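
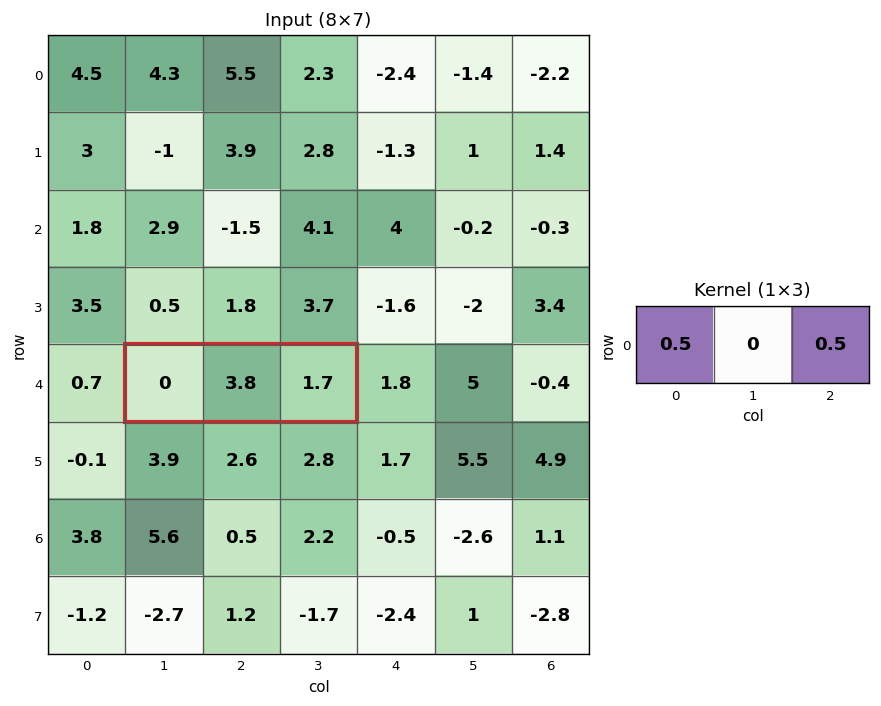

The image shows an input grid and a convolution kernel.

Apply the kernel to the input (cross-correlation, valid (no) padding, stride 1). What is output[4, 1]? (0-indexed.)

0.85

The receptive field on the input at this output position is [0 3.8 1.7]. Elementwise product with the kernel and sum: 0·0.5 + 1.7·0.5.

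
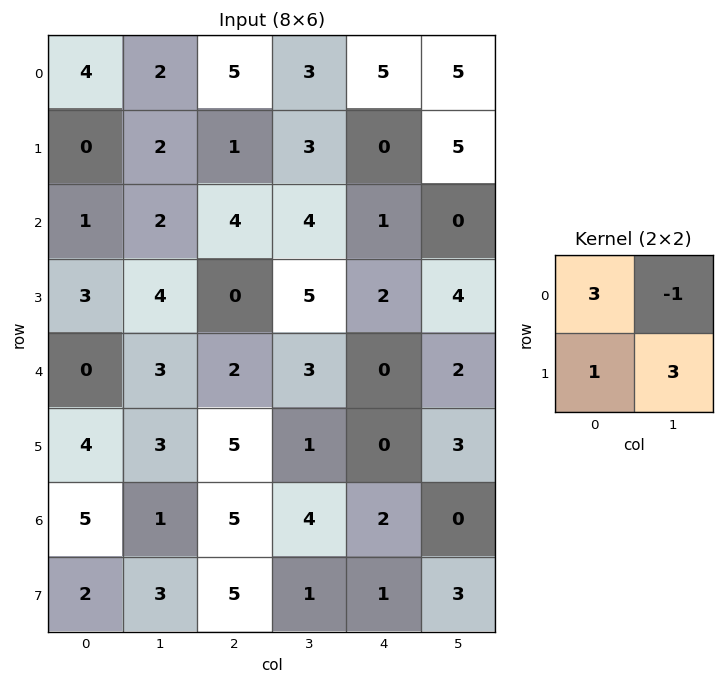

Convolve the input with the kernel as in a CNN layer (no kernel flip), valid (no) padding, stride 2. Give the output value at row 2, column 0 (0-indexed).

The receptive field on the input at this output position is [0 3 / 4 3]. Elementwise product with the kernel and sum: 0·3 + 3·-1 + 4·1 + 3·3.

10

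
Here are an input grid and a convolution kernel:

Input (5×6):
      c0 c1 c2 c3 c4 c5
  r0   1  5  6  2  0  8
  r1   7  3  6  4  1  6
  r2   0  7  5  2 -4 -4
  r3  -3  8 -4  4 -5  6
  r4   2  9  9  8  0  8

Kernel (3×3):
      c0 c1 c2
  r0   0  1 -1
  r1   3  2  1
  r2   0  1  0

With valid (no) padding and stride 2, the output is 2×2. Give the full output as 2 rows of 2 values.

Output[0,0]: The receptive field on the input at this output position is [1 5 6 / 7 3 6 / 0 7 5]. Elementwise product with the kernel and sum: 5·1 + 6·-1 + 7·3 + 3·2 + 6·1 + 7·1.

39 31
14 5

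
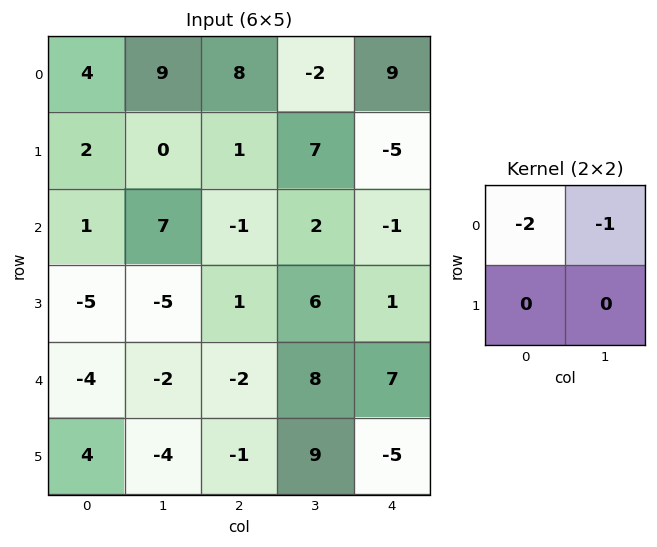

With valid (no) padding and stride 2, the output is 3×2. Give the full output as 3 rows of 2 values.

-17 -14
-9 0
10 -4

Output[0,0]: The receptive field on the input at this output position is [4 9 / 2 0]. Elementwise product with the kernel and sum: 4·-2 + 9·-1.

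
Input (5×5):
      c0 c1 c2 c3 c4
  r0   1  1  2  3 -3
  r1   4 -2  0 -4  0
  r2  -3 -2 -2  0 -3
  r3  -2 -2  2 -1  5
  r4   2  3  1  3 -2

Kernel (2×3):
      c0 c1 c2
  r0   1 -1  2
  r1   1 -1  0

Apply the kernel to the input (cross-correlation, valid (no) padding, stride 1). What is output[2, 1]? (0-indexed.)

-4

The receptive field on the input at this output position is [-2 -2 0 / -2 2 -1]. Elementwise product with the kernel and sum: -2·1 + -2·-1 + 0·2 + -2·1 + 2·-1.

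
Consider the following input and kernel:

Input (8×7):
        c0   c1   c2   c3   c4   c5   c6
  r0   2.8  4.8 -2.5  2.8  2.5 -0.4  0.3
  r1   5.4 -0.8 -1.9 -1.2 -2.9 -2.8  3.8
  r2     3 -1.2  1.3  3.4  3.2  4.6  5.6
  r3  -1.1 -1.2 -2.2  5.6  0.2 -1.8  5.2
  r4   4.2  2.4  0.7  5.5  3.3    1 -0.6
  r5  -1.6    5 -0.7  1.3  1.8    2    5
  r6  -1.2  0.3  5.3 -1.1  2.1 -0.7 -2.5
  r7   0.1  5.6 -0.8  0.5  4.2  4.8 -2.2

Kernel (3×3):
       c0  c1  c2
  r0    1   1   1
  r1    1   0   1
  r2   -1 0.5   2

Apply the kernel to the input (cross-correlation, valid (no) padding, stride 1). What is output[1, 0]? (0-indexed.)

3.1

The receptive field on the input at this output position is [5.4 -0.8 -1.9 / 3 -1.2 1.3 / -1.1 -1.2 -2.2]. Elementwise product with the kernel and sum: 5.4·1 + -0.8·1 + -1.9·1 + 3·1 + 1.3·1 + -1.1·-1 + -1.2·0.5 + -2.2·2.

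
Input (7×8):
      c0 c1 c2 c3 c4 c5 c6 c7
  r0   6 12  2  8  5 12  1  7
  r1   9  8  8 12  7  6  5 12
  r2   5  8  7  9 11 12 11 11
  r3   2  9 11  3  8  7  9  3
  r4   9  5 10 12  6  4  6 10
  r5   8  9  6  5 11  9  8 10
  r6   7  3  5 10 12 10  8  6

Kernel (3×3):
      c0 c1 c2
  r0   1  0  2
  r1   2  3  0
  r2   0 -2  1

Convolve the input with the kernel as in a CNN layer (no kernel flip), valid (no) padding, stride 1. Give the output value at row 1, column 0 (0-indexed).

52

The receptive field on the input at this output position is [9 8 8 / 5 8 7 / 2 9 11]. Elementwise product with the kernel and sum: 9·1 + 8·2 + 5·2 + 8·3 + 9·-2 + 11·1.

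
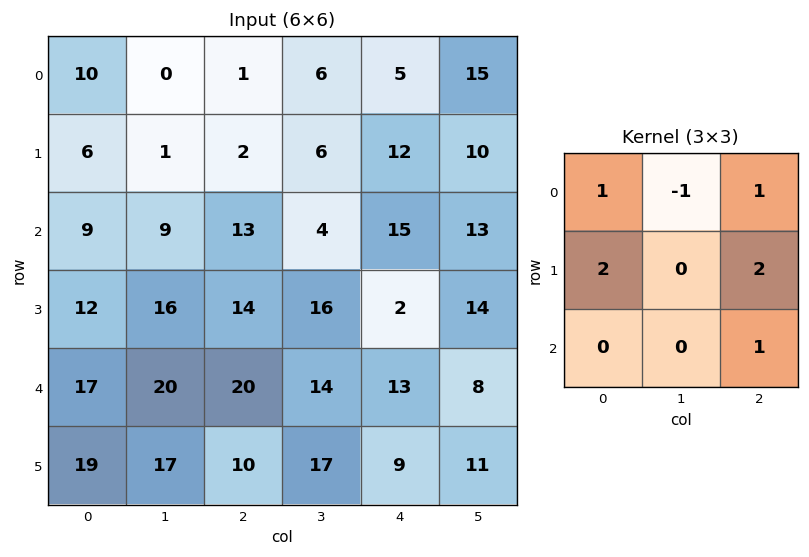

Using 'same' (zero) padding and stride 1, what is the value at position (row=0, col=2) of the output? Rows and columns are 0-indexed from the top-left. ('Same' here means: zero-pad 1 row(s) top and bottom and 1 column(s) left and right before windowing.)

The receptive field on the zero-padded input at this output position is [0 0 0 / 0 1 6 / 1 2 6]. Elementwise product with the kernel and sum: 0·1 + 0·-1 + 0·1 + 0·2 + 6·2 + 6·1.

18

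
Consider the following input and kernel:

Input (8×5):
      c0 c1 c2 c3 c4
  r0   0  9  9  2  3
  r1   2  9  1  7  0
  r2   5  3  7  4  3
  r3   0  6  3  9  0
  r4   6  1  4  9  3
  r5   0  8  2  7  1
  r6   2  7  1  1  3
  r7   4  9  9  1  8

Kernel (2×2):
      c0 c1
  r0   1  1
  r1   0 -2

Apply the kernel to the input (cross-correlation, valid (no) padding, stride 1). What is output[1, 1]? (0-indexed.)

The receptive field on the input at this output position is [9 1 / 3 7]. Elementwise product with the kernel and sum: 9·1 + 1·1 + 7·-2.

-4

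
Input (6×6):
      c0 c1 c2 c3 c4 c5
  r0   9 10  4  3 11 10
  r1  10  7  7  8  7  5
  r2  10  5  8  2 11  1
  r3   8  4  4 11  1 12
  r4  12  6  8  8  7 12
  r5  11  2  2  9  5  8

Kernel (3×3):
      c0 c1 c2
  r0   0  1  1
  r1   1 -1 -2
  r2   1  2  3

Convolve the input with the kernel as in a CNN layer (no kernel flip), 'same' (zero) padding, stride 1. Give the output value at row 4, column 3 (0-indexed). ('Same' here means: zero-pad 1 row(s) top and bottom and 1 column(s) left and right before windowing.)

33

The receptive field on the zero-padded input at this output position is [4 11 1 / 8 8 7 / 2 9 5]. Elementwise product with the kernel and sum: 11·1 + 1·1 + 8·1 + 8·-1 + 7·-2 + 2·1 + 9·2 + 5·3.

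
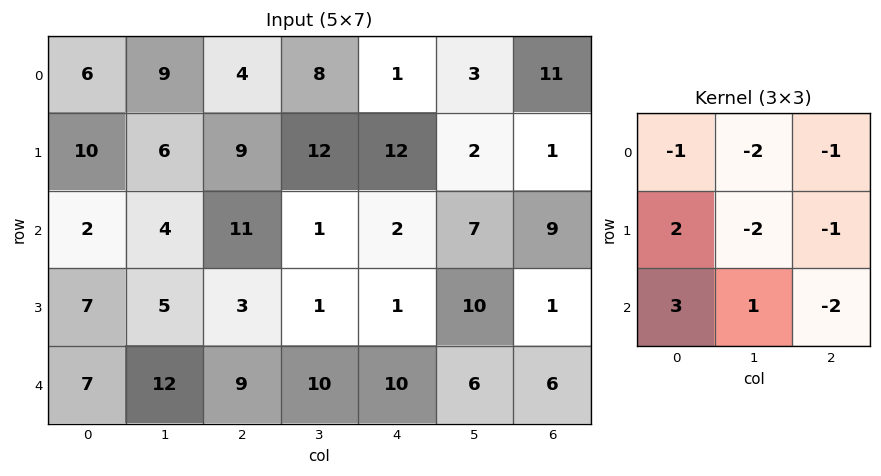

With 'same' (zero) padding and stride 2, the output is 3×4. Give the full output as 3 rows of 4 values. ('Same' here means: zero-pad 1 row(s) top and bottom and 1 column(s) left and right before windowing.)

Output[0,0]: The receptive field on the zero-padded input at this output position is [0 0 0 / 0 6 9 / 0 10 6]. Elementwise product with the kernel and sum: 0·-1 + 0·-2 + 0·-1 + 0·2 + 6·-2 + 9·-1 + 0·3 + 10·1 + 6·-2.
Output[0,1]: The receptive field on the zero-padded input at this output position is [0 0 0 / 9 4 8 / 6 9 12]. Elementwise product with the kernel and sum: 0·-1 + 0·-2 + 0·-1 + 9·2 + 4·-2 + 8·-1 + 6·3 + 9·1 + 12·-2.

-23 5 55 -9
-37 -35 -63 23
-45 -16 -19 -12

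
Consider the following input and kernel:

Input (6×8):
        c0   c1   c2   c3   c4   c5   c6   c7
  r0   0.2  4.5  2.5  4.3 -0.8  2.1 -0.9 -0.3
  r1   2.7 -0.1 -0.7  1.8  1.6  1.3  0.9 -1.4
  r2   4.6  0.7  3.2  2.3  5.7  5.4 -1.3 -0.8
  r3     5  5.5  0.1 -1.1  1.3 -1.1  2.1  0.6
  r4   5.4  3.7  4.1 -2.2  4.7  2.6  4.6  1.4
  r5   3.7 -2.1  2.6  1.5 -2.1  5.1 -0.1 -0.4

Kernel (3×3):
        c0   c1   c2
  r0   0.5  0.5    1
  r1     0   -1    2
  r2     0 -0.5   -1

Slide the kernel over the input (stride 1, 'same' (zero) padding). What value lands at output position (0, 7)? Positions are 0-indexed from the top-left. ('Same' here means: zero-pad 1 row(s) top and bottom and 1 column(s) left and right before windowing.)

The receptive field on the zero-padded input at this output position is [0 0 0 / -0.9 -0.3 0 / 0.9 -1.4 0]. Elementwise product with the kernel and sum: 0·0.5 + 0·0.5 + 0·1 + -0.3·-1 + 0·2 + -1.4·-0.5 + 0·-1.

1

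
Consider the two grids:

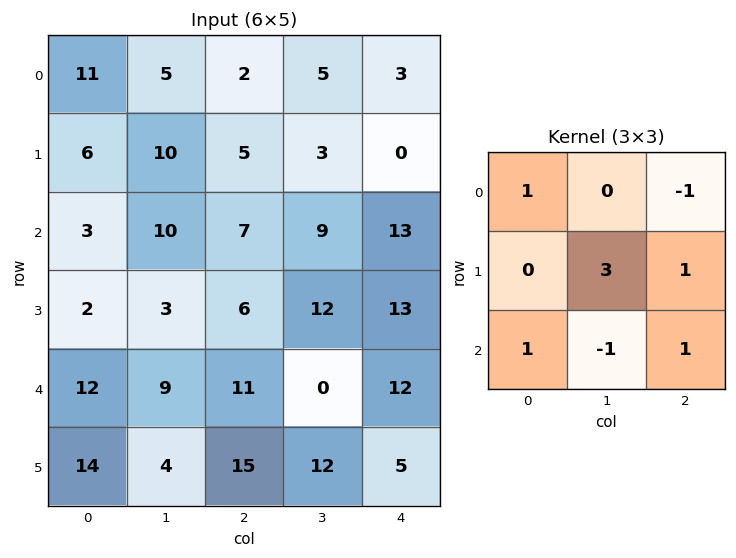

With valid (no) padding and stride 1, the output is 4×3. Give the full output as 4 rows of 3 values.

44 30 19
43 46 52
25 29 66
59 25 13

Output[0,0]: The receptive field on the input at this output position is [11 5 2 / 6 10 5 / 3 10 7]. Elementwise product with the kernel and sum: 11·1 + 2·-1 + 10·3 + 5·1 + 3·1 + 10·-1 + 7·1.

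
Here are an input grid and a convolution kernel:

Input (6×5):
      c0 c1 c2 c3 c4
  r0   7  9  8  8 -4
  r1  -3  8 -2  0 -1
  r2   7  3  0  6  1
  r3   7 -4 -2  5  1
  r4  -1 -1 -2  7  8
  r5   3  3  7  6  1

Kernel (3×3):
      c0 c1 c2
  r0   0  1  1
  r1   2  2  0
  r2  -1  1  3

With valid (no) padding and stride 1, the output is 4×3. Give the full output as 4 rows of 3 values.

Output[0,0]: The receptive field on the input at this output position is [7 9 8 / -3 8 -2 / 7 3 0]. Elementwise product with the kernel and sum: 9·1 + 8·1 + -3·2 + 8·2 + 7·-1 + 3·1 + 0·3.

23 43 9
9 21 21
3 14 46
11 19 18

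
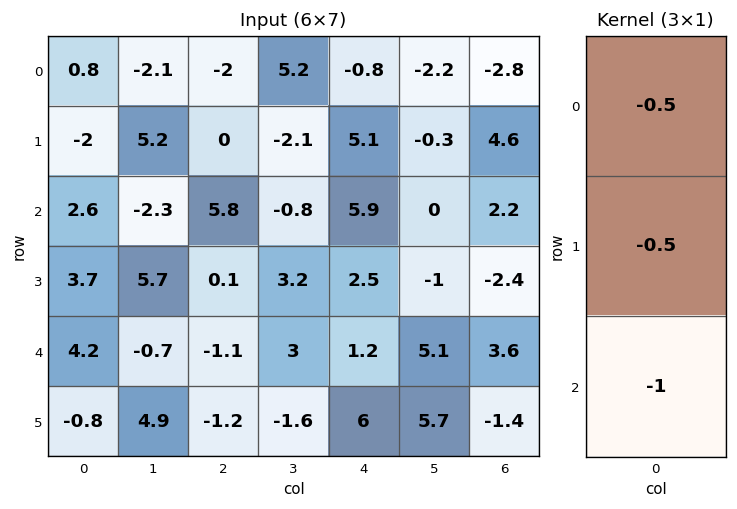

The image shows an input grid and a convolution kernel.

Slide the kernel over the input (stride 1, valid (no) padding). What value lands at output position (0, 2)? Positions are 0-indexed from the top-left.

-4.8

The receptive field on the input at this output position is [-2 / 0 / 5.8]. Elementwise product with the kernel and sum: -2·-0.5 + 0·-0.5 + 5.8·-1.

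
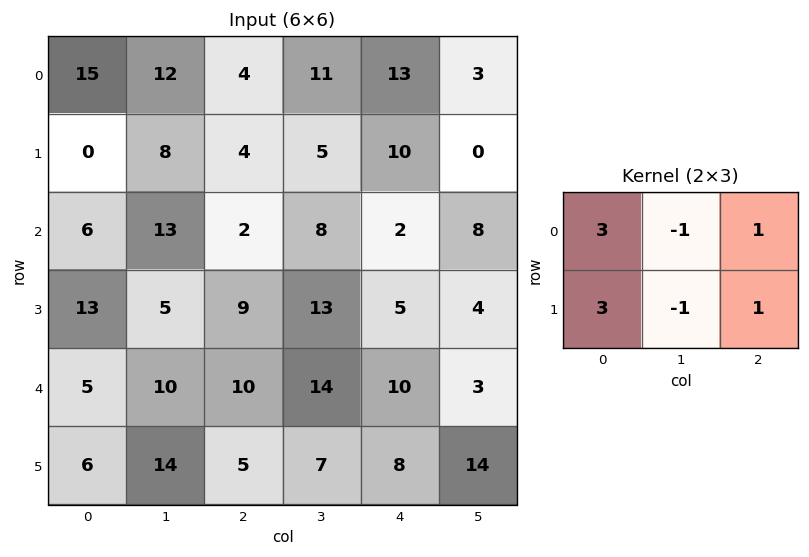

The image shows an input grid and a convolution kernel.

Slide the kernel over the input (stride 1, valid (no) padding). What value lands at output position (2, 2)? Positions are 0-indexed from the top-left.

19

The receptive field on the input at this output position is [2 8 2 / 9 13 5]. Elementwise product with the kernel and sum: 2·3 + 8·-1 + 2·1 + 9·3 + 13·-1 + 5·1.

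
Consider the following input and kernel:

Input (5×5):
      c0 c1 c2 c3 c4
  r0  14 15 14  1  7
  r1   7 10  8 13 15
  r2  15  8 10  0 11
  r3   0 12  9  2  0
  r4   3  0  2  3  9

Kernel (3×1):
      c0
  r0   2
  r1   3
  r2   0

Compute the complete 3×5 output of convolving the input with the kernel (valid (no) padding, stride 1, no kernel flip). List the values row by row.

49 60 52 41 59
59 44 46 26 63
30 52 47 6 22

Output[0,0]: The receptive field on the input at this output position is [14 / 7 / 15]. Elementwise product with the kernel and sum: 14·2 + 7·3.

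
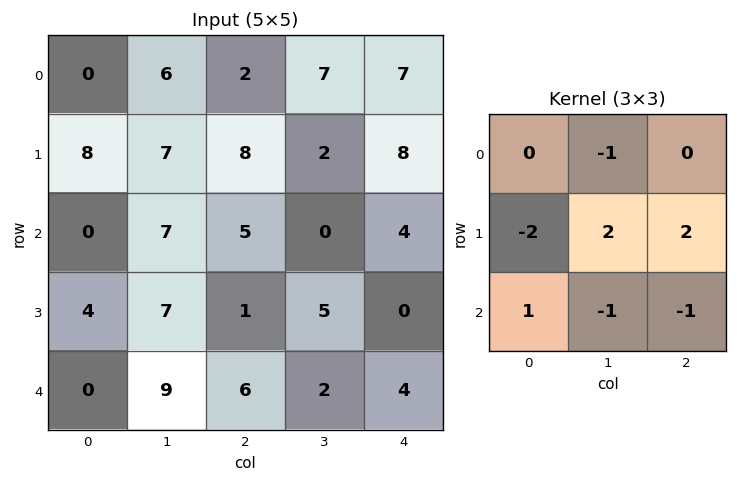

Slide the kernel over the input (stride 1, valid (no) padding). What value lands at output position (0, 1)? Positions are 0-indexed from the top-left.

The receptive field on the input at this output position is [6 2 7 / 7 8 2 / 7 5 0]. Elementwise product with the kernel and sum: 2·-1 + 7·-2 + 8·2 + 2·2 + 7·1 + 5·-1 + 0·-1.

6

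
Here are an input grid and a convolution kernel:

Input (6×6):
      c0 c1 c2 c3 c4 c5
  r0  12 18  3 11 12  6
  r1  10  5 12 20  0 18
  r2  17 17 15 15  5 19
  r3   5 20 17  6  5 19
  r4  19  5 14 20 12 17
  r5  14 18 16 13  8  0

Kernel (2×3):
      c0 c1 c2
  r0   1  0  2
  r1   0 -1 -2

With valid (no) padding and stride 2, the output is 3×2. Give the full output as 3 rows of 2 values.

Output[0,0]: The receptive field on the input at this output position is [12 18 3 / 10 5 12]. Elementwise product with the kernel and sum: 12·1 + 3·2 + 5·-1 + 12·-2.
Output[0,1]: The receptive field on the input at this output position is [3 11 12 / 12 20 0]. Elementwise product with the kernel and sum: 3·1 + 12·2 + 20·-1 + 0·-2.

-11 7
-7 9
-3 9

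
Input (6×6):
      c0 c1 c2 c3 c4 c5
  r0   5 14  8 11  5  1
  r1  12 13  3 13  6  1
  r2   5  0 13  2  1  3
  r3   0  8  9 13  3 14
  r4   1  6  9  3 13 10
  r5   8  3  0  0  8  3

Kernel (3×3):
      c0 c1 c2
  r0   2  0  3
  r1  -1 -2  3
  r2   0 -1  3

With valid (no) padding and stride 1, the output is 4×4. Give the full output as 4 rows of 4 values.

44 74 21 11
86 75 6 73
81 19 39 53
38 40 75 70

Output[0,0]: The receptive field on the input at this output position is [5 14 8 / 12 13 3 / 5 0 13]. Elementwise product with the kernel and sum: 5·2 + 8·3 + 12·-1 + 13·-2 + 3·3 + 0·-1 + 13·3.
Output[0,1]: The receptive field on the input at this output position is [14 8 11 / 13 3 13 / 0 13 2]. Elementwise product with the kernel and sum: 14·2 + 11·3 + 13·-1 + 3·-2 + 13·3 + 13·-1 + 2·3.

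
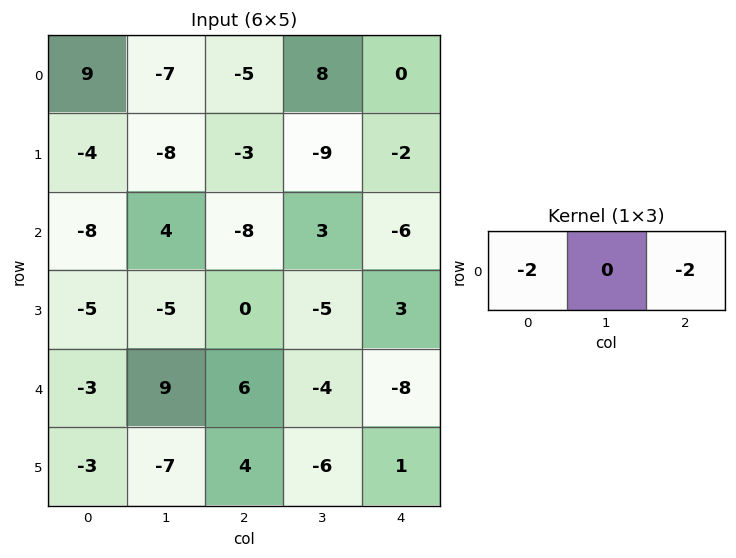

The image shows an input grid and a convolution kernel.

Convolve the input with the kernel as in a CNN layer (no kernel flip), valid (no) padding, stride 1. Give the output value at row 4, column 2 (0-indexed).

The receptive field on the input at this output position is [6 -4 -8]. Elementwise product with the kernel and sum: 6·-2 + -8·-2.

4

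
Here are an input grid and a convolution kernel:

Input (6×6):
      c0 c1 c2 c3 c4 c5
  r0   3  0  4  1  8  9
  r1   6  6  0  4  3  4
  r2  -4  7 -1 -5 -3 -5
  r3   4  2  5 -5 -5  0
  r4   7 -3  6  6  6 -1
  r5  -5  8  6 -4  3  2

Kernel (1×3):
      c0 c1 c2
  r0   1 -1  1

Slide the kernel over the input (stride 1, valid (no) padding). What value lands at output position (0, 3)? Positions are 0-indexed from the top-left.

The receptive field on the input at this output position is [1 8 9]. Elementwise product with the kernel and sum: 1·1 + 8·-1 + 9·1.

2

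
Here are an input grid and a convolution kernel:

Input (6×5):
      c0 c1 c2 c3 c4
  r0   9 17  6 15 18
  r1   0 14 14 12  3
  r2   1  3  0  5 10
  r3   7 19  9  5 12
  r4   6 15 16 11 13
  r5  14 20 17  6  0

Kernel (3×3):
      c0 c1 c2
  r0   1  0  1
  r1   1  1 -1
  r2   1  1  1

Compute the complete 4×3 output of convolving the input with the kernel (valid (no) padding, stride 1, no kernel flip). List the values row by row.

Output[0,0]: The receptive field on the input at this output position is [9 17 6 / 0 14 14 / 1 3 0]. Elementwise product with the kernel and sum: 9·1 + 6·1 + 0·1 + 14·1 + 14·-1 + 1·1 + 3·1 + 0·1.

19 56 62
53 57 38
55 73 52
72 87 58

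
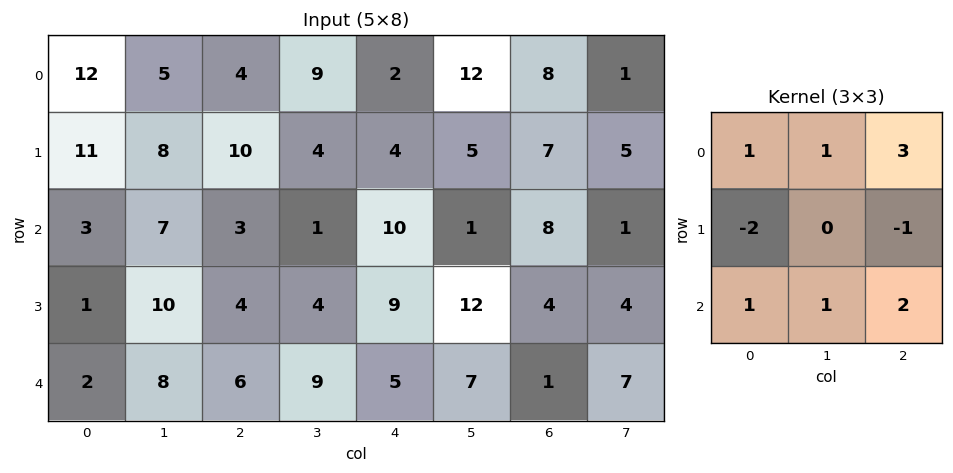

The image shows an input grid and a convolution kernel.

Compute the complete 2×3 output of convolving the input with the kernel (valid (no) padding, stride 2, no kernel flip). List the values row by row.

13 19 50
35 42 27

Output[0,0]: The receptive field on the input at this output position is [12 5 4 / 11 8 10 / 3 7 3]. Elementwise product with the kernel and sum: 12·1 + 5·1 + 4·3 + 11·-2 + 10·-1 + 3·1 + 7·1 + 3·2.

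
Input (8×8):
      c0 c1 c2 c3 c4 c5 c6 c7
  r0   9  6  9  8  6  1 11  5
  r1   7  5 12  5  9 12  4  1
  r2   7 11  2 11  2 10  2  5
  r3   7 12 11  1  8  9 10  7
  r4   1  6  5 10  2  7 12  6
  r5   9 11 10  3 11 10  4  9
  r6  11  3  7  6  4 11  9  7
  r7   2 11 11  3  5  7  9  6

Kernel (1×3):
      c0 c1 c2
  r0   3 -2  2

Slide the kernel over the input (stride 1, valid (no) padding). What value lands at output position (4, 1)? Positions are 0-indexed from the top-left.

28

The receptive field on the input at this output position is [6 5 10]. Elementwise product with the kernel and sum: 6·3 + 5·-2 + 10·2.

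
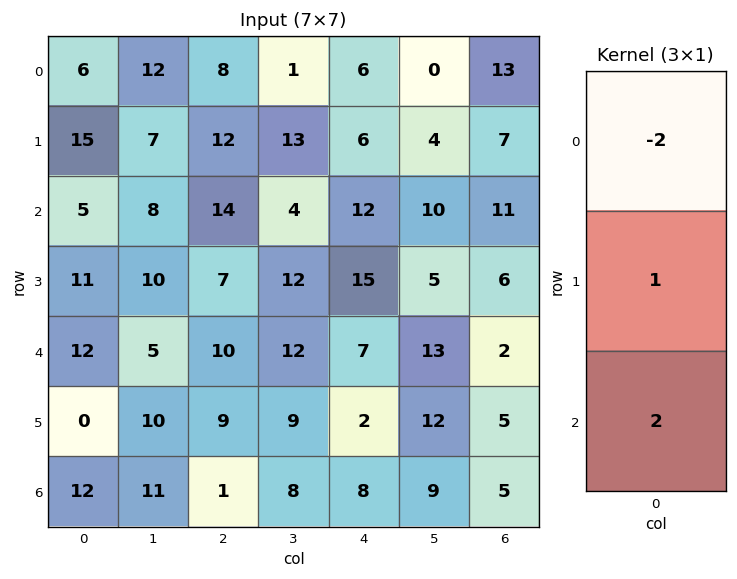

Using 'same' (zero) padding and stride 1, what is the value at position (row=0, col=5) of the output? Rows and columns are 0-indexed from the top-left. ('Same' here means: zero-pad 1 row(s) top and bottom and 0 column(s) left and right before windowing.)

The receptive field on the zero-padded input at this output position is [0 / 0 / 4]. Elementwise product with the kernel and sum: 0·-2 + 0·1 + 4·2.

8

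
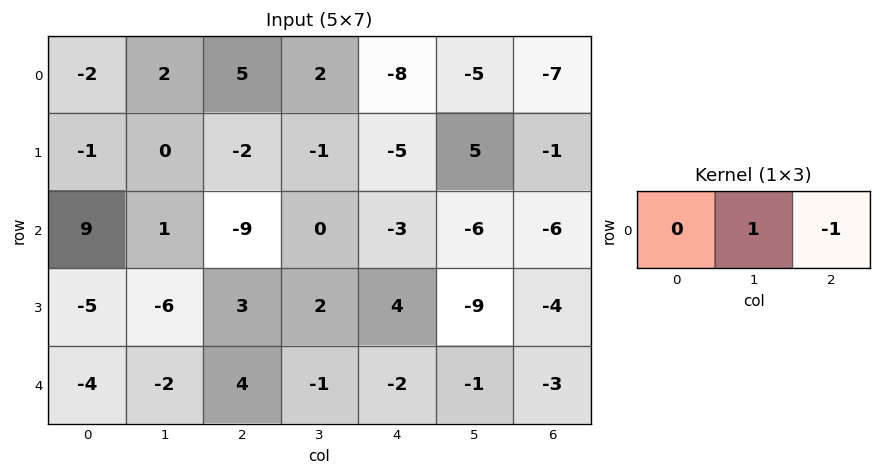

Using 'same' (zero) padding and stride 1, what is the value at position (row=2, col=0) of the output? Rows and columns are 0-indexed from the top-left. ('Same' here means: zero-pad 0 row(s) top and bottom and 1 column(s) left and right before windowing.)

The receptive field on the zero-padded input at this output position is [0 9 1]. Elementwise product with the kernel and sum: 9·1 + 1·-1.

8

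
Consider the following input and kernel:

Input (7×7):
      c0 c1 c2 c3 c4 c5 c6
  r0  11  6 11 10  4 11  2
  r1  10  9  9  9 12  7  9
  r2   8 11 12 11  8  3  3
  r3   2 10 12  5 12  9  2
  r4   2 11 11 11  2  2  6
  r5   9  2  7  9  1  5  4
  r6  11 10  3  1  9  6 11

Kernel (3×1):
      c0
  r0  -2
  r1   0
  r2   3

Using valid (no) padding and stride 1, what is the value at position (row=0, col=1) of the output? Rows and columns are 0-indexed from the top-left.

21

The receptive field on the input at this output position is [6 / 9 / 11]. Elementwise product with the kernel and sum: 6·-2 + 11·3.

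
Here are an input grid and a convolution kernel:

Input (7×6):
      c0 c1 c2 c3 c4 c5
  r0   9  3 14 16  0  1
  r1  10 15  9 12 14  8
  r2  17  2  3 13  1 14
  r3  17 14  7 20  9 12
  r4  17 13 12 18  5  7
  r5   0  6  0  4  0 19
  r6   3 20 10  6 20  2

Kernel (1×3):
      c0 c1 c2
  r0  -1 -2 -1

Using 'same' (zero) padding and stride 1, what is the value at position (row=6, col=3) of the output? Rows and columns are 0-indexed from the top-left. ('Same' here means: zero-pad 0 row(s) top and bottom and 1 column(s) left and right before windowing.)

The receptive field on the zero-padded input at this output position is [10 6 20]. Elementwise product with the kernel and sum: 10·-1 + 6·-2 + 20·-1.

-42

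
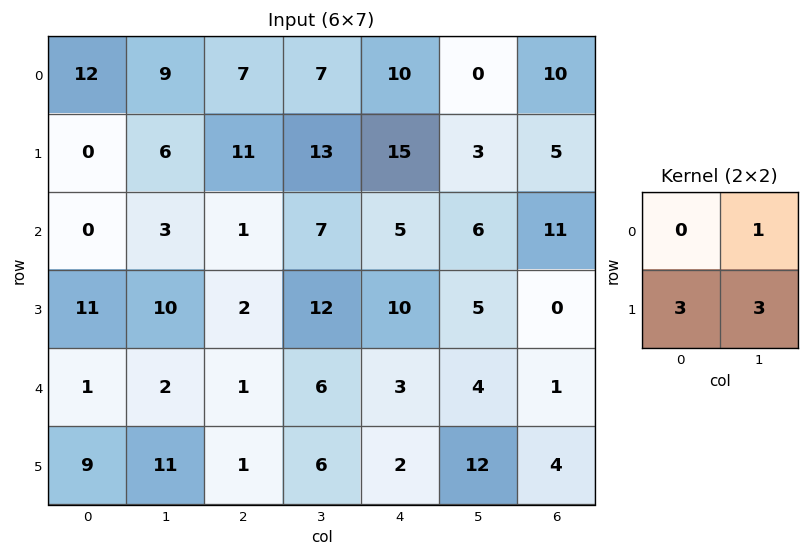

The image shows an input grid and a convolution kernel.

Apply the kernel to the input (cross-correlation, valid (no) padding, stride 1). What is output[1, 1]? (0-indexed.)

The receptive field on the input at this output position is [6 11 / 3 1]. Elementwise product with the kernel and sum: 11·1 + 3·3 + 1·3.

23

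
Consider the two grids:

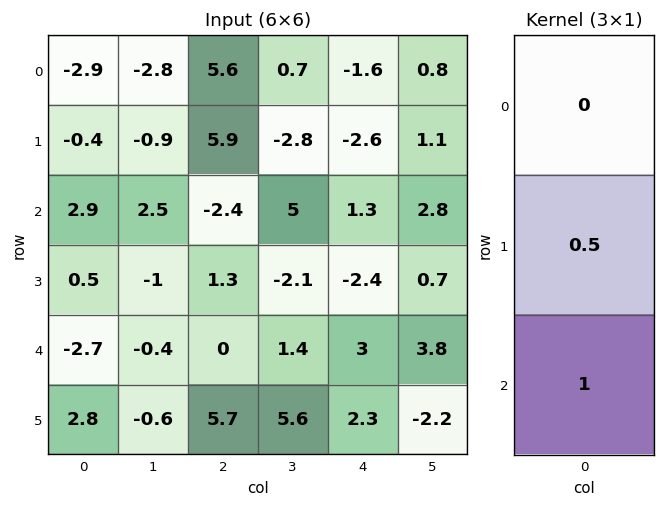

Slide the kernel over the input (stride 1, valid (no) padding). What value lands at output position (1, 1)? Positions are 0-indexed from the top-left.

0.25

The receptive field on the input at this output position is [-0.9 / 2.5 / -1]. Elementwise product with the kernel and sum: 2.5·0.5 + -1·1.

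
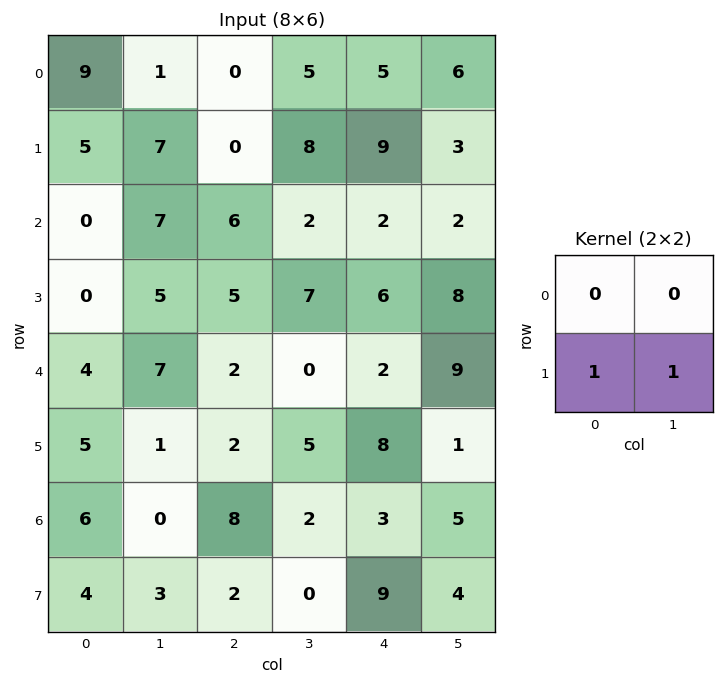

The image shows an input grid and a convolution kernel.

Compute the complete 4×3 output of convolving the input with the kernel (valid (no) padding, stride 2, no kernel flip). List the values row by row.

Output[0,0]: The receptive field on the input at this output position is [9 1 / 5 7]. Elementwise product with the kernel and sum: 5·1 + 7·1.
Output[0,1]: The receptive field on the input at this output position is [0 5 / 0 8]. Elementwise product with the kernel and sum: 0·1 + 8·1.

12 8 12
5 12 14
6 7 9
7 2 13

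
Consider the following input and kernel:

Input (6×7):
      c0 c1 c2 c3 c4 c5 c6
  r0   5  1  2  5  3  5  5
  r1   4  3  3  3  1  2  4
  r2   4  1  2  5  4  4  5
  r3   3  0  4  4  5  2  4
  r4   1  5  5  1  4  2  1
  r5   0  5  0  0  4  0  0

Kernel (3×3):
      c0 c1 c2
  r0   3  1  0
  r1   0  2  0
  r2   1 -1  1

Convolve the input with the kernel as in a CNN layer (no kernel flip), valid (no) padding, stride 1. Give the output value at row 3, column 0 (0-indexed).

14

The receptive field on the input at this output position is [3 0 4 / 1 5 5 / 0 5 0]. Elementwise product with the kernel and sum: 3·3 + 0·1 + 5·2 + 0·1 + 5·-1 + 0·1.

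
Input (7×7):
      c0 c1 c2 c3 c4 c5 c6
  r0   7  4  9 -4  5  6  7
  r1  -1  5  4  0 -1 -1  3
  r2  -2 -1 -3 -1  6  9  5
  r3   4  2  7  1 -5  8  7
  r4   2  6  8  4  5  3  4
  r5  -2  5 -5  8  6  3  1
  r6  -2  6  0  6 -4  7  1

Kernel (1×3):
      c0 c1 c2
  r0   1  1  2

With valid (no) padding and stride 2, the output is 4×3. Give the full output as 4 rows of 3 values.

29 15 25
-9 8 25
24 22 16
4 -2 5

Output[0,0]: The receptive field on the input at this output position is [7 4 9]. Elementwise product with the kernel and sum: 7·1 + 4·1 + 9·2.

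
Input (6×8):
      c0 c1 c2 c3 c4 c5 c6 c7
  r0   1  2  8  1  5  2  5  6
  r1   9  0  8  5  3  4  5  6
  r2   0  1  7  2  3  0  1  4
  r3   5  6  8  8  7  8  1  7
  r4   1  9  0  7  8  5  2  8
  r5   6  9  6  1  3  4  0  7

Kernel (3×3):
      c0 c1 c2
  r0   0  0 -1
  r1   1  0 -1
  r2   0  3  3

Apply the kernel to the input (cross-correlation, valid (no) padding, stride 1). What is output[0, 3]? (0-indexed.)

The receptive field on the input at this output position is [1 5 2 / 5 3 4 / 2 3 0]. Elementwise product with the kernel and sum: 2·-1 + 5·1 + 4·-1 + 3·3 + 0·3.

8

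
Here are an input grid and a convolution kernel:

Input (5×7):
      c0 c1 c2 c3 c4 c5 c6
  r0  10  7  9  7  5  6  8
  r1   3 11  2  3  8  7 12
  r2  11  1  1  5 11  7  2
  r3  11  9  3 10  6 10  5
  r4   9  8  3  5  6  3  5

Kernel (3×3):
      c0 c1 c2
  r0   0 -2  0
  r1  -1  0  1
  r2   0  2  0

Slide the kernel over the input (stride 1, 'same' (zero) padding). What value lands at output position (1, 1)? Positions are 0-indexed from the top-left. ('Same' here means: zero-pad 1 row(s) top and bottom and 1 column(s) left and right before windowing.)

-13

The receptive field on the zero-padded input at this output position is [10 7 9 / 3 11 2 / 11 1 1]. Elementwise product with the kernel and sum: 7·-2 + 3·-1 + 2·1 + 1·2.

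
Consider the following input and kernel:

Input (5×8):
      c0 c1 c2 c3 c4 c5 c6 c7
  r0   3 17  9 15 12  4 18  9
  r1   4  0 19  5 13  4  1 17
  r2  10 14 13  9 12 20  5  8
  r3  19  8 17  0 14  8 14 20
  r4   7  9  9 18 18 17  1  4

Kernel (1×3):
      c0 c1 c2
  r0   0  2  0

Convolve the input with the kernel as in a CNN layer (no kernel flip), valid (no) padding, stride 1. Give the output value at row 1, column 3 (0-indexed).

The receptive field on the input at this output position is [5 13 4]. Elementwise product with the kernel and sum: 13·2.

26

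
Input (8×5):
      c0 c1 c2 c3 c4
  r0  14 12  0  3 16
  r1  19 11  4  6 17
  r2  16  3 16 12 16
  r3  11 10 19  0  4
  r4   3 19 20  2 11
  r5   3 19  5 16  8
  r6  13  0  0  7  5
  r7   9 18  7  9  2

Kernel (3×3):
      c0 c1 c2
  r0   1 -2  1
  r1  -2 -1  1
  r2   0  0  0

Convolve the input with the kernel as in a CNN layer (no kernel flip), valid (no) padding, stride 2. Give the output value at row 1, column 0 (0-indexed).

The receptive field on the input at this output position is [16 3 16 / 11 10 19 / 3 19 20]. Elementwise product with the kernel and sum: 16·1 + 3·-2 + 16·1 + 11·-2 + 10·-1 + 19·1.

13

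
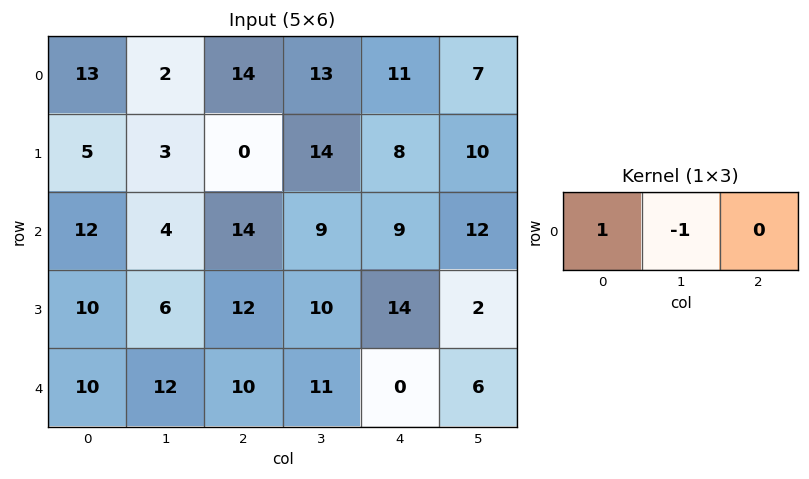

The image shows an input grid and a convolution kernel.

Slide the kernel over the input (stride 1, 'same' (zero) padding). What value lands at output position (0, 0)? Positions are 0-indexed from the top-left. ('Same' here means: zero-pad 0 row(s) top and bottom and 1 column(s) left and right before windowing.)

-13

The receptive field on the zero-padded input at this output position is [0 13 2]. Elementwise product with the kernel and sum: 0·1 + 13·-1.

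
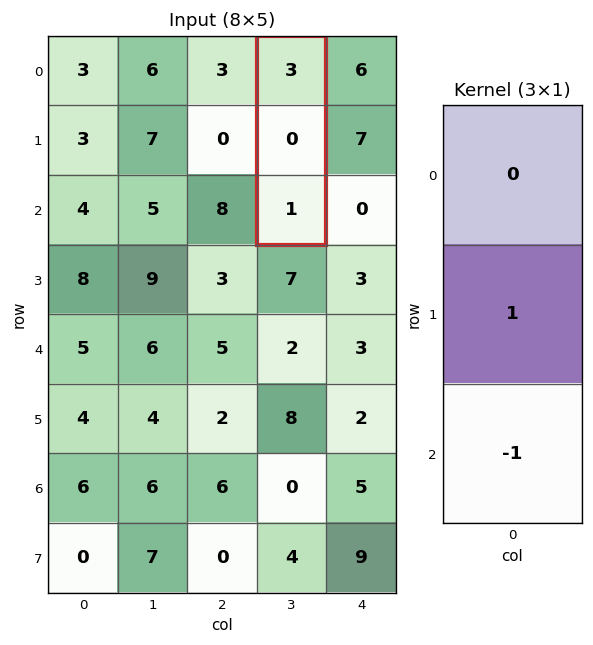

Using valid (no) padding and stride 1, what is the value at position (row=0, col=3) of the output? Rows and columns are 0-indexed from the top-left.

-1

The receptive field on the input at this output position is [3 / 0 / 1]. Elementwise product with the kernel and sum: 0·1 + 1·-1.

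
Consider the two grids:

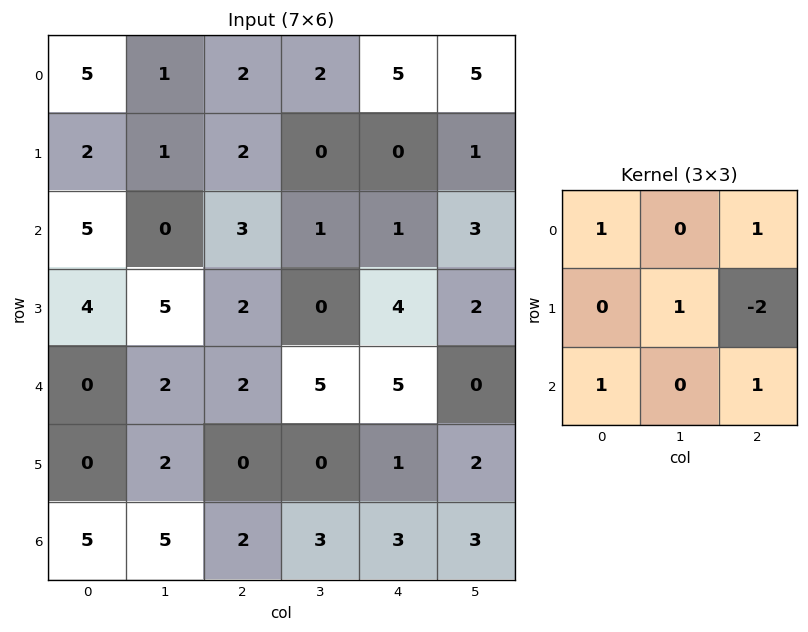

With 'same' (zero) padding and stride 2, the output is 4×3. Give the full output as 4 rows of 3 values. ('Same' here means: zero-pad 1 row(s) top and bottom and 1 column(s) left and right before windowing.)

4 -1 -4
11 7 -2
3 -1 9
-3 -2 -1

Output[0,0]: The receptive field on the zero-padded input at this output position is [0 0 0 / 0 5 1 / 0 2 1]. Elementwise product with the kernel and sum: 0·1 + 0·1 + 5·1 + 1·-2 + 0·1 + 1·1.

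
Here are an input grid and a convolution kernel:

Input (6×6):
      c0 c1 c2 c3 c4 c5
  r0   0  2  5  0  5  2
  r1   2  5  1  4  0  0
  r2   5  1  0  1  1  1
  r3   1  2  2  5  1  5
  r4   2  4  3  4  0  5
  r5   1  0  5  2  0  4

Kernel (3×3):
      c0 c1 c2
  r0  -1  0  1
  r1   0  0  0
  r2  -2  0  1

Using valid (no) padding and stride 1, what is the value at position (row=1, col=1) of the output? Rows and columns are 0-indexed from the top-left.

The receptive field on the input at this output position is [5 1 4 / 1 0 1 / 2 2 5]. Elementwise product with the kernel and sum: 5·-1 + 4·1 + 2·-2 + 5·1.

0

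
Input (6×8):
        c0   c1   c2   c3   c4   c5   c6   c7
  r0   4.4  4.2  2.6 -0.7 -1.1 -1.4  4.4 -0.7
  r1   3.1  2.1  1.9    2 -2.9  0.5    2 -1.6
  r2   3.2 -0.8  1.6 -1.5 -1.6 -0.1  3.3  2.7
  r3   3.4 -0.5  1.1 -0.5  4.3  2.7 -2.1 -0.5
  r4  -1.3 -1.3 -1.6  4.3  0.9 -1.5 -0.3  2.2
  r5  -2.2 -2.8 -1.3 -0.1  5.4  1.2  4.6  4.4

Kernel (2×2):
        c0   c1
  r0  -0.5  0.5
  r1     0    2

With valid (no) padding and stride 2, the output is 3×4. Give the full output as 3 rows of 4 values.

Output[0,0]: The receptive field on the input at this output position is [4.4 4.2 / 3.1 2.1]. Elementwise product with the kernel and sum: 4.4·-0.5 + 4.2·0.5 + 2.1·2.

4.1 2.35 0.85 -5.75
-3 -2.55 6.15 -1.3
-5.6 2.75 1.2 10.05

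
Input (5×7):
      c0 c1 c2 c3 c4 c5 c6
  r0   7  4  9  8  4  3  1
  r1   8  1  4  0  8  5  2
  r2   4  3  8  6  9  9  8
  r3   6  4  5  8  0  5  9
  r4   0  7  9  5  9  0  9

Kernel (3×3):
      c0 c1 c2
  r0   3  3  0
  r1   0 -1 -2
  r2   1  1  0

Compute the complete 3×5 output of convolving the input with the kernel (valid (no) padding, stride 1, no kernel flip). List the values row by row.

Output[0,0]: The receptive field on the input at this output position is [7 4 9 / 8 1 4 / 4 3 8]. Elementwise product with the kernel and sum: 7·3 + 4·3 + 1·-1 + 4·-2 + 4·1 + 3·1.
Output[0,1]: The receptive field on the input at this output position is [4 9 8 / 1 4 0 / 3 8 6]. Elementwise product with the kernel and sum: 4·3 + 9·3 + 4·-1 + 0·-2 + 3·1 + 8·1.

31 46 49 33 30
18 4 1 5 19
14 28 48 49 40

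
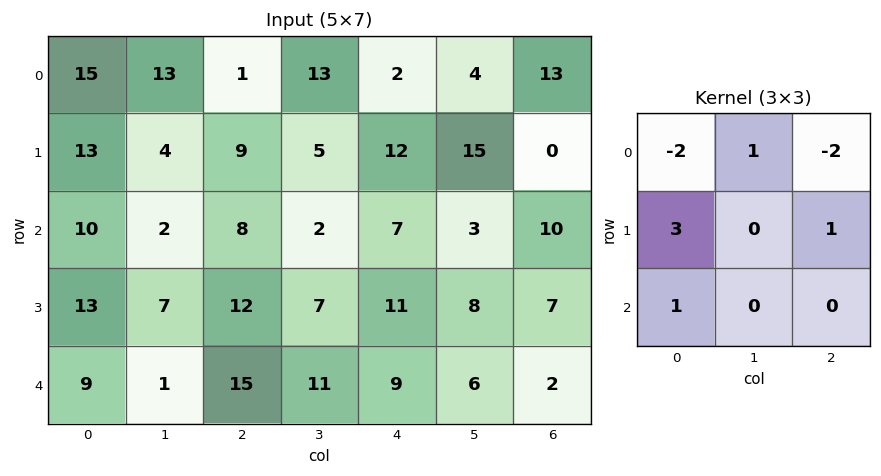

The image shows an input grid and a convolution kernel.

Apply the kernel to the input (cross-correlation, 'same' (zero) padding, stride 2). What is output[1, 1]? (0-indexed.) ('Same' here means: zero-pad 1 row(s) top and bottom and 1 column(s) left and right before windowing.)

The receptive field on the zero-padded input at this output position is [4 9 5 / 2 8 2 / 7 12 7]. Elementwise product with the kernel and sum: 4·-2 + 9·1 + 5·-2 + 2·3 + 2·1 + 7·1.

6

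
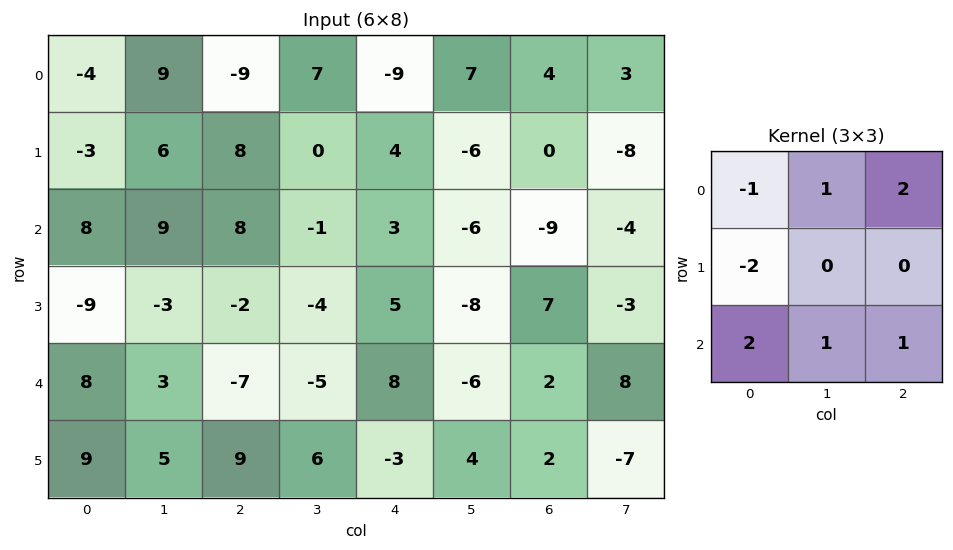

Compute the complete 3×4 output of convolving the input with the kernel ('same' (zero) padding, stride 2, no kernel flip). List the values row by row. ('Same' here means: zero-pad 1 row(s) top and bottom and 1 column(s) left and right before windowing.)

Output[0,0]: The receptive field on the zero-padded input at this output position is [0 0 0 / 0 -4 9 / 0 -3 6]. Elementwise product with the kernel and sum: 0·-1 + 0·1 + 0·2 + 0·-2 + 0·2 + -3·1 + 6·1.

3 2 -16 -34
-3 -28 -17 -10
-1 12 16 24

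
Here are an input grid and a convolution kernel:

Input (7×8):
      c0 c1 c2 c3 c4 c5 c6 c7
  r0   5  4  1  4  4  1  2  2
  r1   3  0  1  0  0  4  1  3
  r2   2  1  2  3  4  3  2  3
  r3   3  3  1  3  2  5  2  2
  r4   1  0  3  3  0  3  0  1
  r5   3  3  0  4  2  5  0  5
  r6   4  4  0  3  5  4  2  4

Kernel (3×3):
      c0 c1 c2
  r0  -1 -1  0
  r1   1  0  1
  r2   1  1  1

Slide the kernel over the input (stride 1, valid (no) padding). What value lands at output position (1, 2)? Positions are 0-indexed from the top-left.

The receptive field on the input at this output position is [1 0 0 / 2 3 4 / 1 3 2]. Elementwise product with the kernel and sum: 1·-1 + 0·-1 + 2·1 + 4·1 + 1·1 + 3·1 + 2·1.

11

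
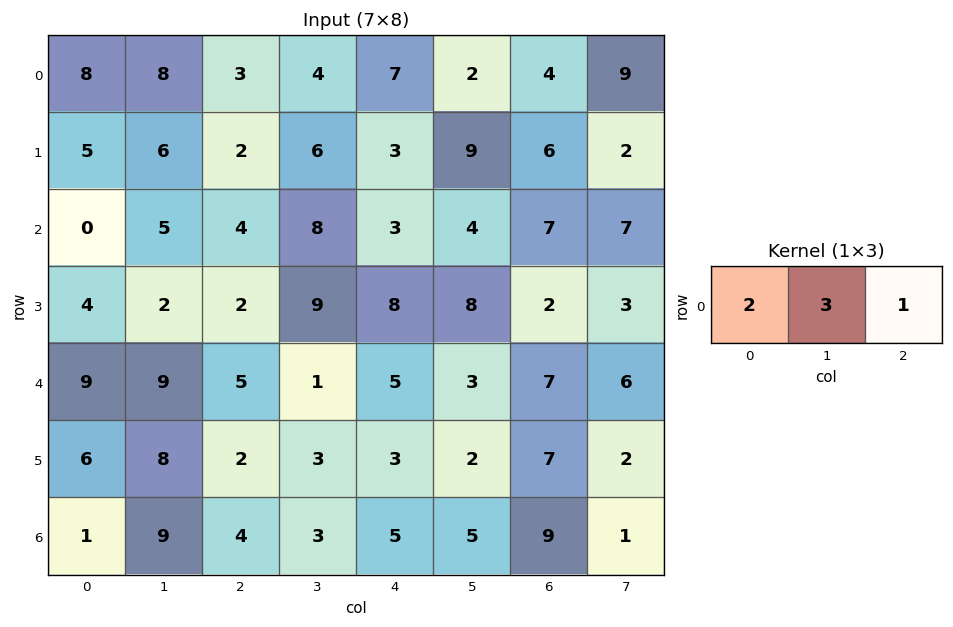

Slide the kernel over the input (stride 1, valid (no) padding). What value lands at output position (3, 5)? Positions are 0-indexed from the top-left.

The receptive field on the input at this output position is [8 2 3]. Elementwise product with the kernel and sum: 8·2 + 2·3 + 3·1.

25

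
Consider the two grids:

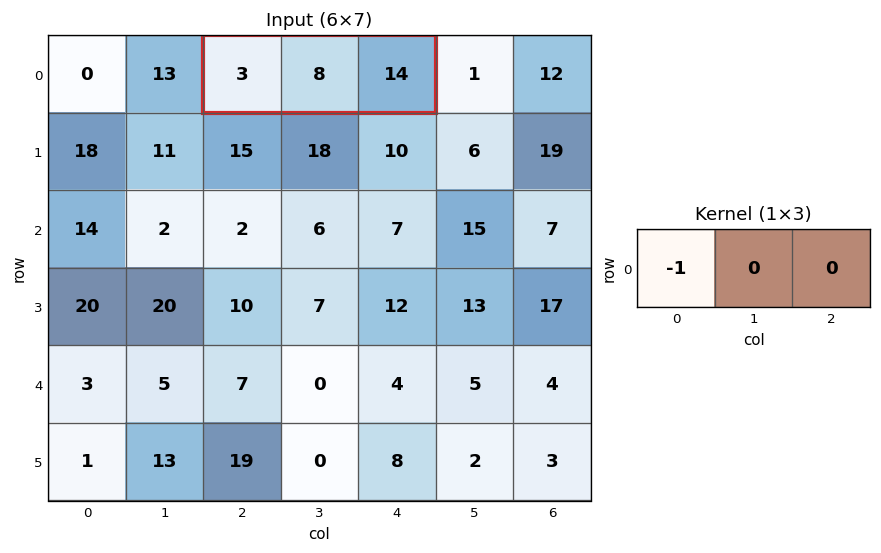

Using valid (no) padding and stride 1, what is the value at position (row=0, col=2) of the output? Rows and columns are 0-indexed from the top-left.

The receptive field on the input at this output position is [3 8 14]. Elementwise product with the kernel and sum: 3·-1.

-3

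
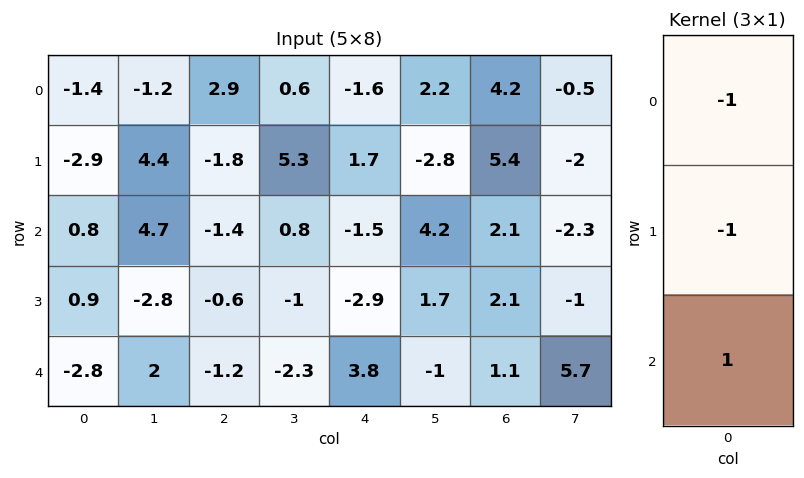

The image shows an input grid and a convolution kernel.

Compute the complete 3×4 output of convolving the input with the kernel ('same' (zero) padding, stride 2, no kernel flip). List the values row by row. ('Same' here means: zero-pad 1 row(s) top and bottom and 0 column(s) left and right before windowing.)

-1.5 -4.7 3.3 1.2
3 2.6 -3.1 -5.4
1.9 1.8 -0.9 -3.2

Output[0,0]: The receptive field on the zero-padded input at this output position is [0 / -1.4 / -2.9]. Elementwise product with the kernel and sum: 0·-1 + -1.4·-1 + -2.9·1.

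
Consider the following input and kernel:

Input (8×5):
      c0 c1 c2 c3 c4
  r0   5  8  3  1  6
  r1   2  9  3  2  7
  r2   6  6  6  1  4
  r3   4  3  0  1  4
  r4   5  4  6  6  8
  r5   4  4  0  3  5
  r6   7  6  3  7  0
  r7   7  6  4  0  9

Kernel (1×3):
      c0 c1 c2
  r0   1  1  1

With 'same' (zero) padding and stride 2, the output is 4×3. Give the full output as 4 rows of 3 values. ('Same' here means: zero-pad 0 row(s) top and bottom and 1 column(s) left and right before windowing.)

Output[0,0]: The receptive field on the zero-padded input at this output position is [0 5 8]. Elementwise product with the kernel and sum: 0·1 + 5·1 + 8·1.
Output[0,1]: The receptive field on the zero-padded input at this output position is [8 3 1]. Elementwise product with the kernel and sum: 8·1 + 3·1 + 1·1.

13 12 7
12 13 5
9 16 14
13 16 7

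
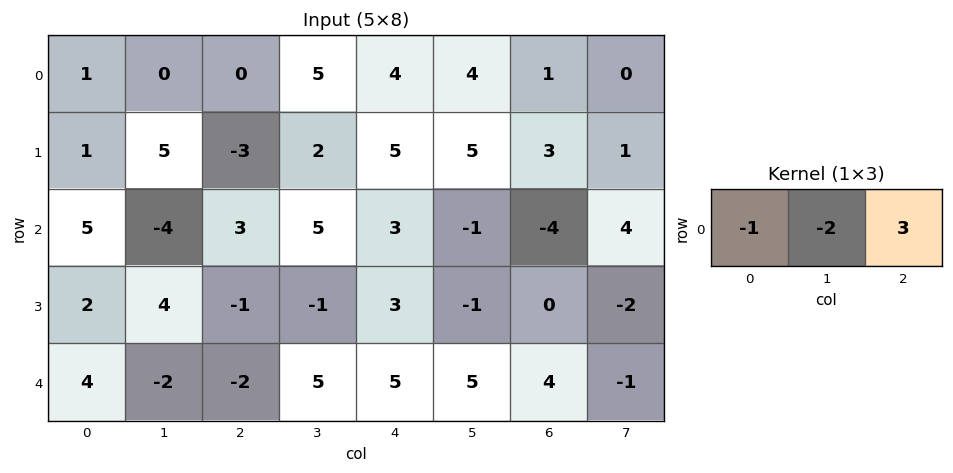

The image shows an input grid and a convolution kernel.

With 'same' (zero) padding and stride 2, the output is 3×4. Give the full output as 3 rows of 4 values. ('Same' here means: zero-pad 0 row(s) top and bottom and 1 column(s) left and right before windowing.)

-2 15 -1 -6
-22 13 -14 21
-14 21 0 -16

Output[0,0]: The receptive field on the zero-padded input at this output position is [0 1 0]. Elementwise product with the kernel and sum: 0·-1 + 1·-2 + 0·3.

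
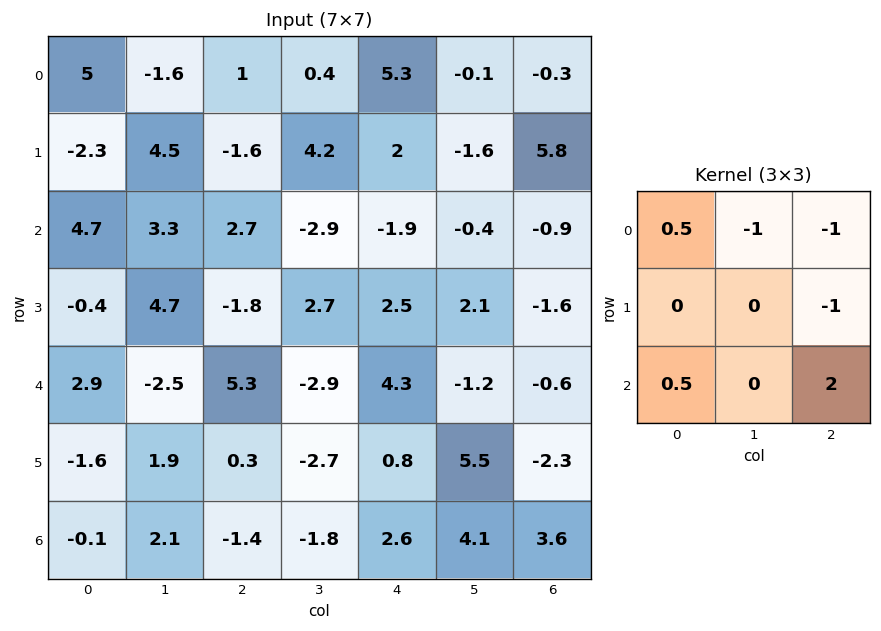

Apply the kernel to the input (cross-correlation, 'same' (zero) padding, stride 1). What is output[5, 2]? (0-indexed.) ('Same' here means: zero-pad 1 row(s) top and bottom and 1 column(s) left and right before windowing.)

The receptive field on the zero-padded input at this output position is [-2.5 5.3 -2.9 / 1.9 0.3 -2.7 / 2.1 -1.4 -1.8]. Elementwise product with the kernel and sum: -2.5·0.5 + 5.3·-1 + -2.9·-1 + -2.7·-1 + 2.1·0.5 + -1.8·2.

-3.5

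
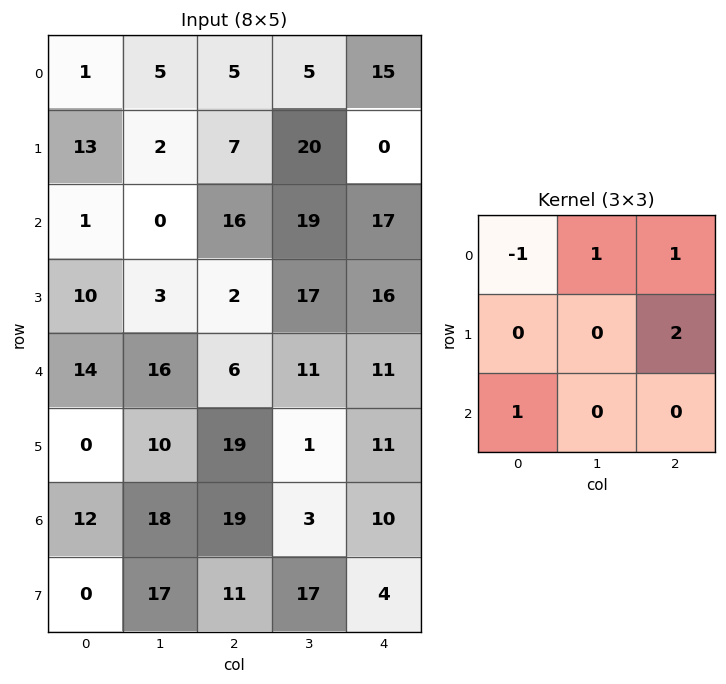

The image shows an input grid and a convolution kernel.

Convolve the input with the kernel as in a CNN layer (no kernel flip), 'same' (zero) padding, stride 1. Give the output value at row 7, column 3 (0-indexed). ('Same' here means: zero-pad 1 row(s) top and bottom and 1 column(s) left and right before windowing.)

2

The receptive field on the zero-padded input at this output position is [19 3 10 / 11 17 4 / 0 0 0]. Elementwise product with the kernel and sum: 19·-1 + 3·1 + 10·1 + 4·2 + 0·1.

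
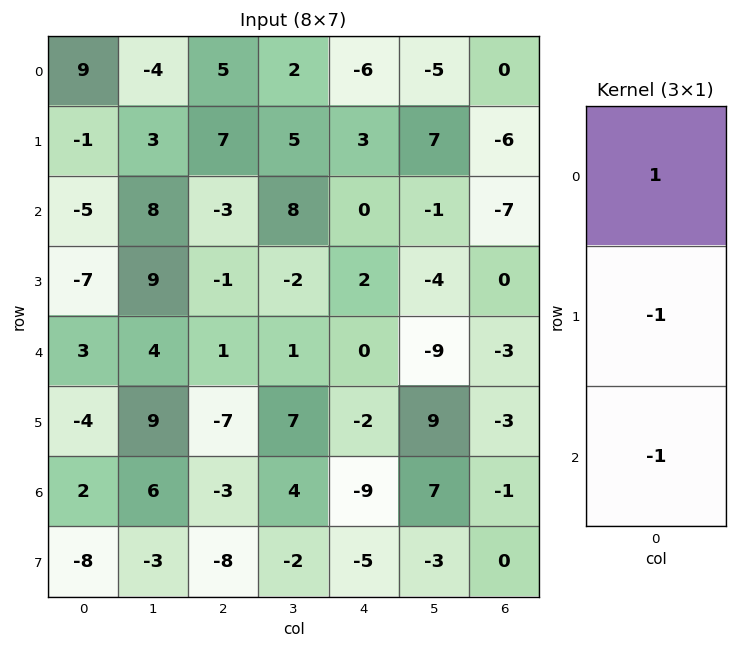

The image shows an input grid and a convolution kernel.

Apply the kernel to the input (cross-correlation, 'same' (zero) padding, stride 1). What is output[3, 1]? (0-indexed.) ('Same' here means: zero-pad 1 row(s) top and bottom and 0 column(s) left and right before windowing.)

The receptive field on the zero-padded input at this output position is [8 / 9 / 4]. Elementwise product with the kernel and sum: 8·1 + 9·-1 + 4·-1.

-5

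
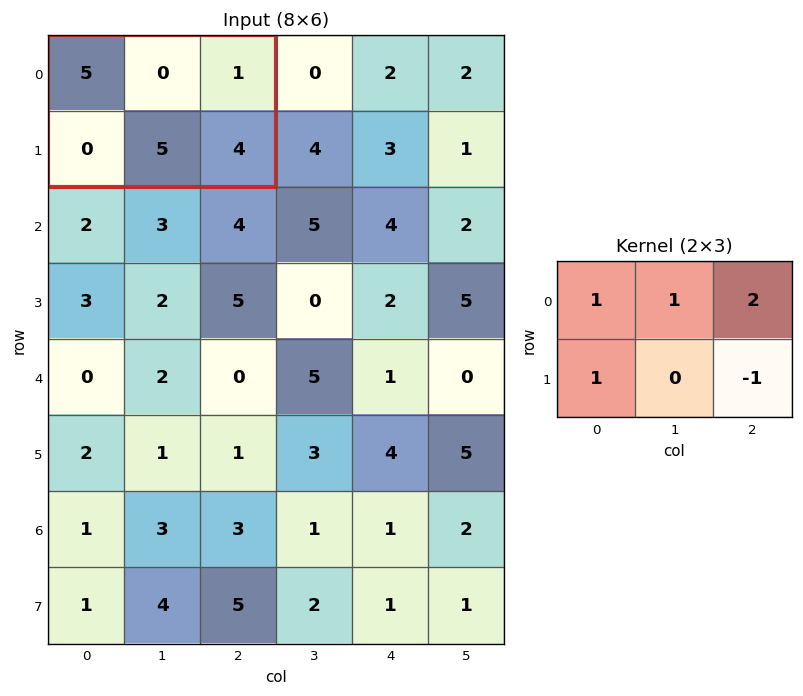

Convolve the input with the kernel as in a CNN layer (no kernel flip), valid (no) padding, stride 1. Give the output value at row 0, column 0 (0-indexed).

3

The receptive field on the input at this output position is [5 0 1 / 0 5 4]. Elementwise product with the kernel and sum: 5·1 + 0·1 + 1·2 + 0·1 + 4·-1.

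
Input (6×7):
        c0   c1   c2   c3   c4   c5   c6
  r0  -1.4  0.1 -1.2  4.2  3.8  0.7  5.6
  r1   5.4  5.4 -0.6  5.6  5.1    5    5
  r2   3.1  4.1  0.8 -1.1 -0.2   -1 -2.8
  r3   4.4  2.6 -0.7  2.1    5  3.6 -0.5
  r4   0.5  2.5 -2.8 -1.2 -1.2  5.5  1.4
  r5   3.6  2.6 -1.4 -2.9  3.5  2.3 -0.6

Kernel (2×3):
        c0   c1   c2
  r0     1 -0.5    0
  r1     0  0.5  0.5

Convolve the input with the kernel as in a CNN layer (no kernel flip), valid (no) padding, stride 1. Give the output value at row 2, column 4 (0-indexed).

The receptive field on the input at this output position is [-0.2 -1 -2.8 / 5 3.6 -0.5]. Elementwise product with the kernel and sum: -0.2·1 + -1·-0.5 + 3.6·0.5 + -0.5·0.5.

1.85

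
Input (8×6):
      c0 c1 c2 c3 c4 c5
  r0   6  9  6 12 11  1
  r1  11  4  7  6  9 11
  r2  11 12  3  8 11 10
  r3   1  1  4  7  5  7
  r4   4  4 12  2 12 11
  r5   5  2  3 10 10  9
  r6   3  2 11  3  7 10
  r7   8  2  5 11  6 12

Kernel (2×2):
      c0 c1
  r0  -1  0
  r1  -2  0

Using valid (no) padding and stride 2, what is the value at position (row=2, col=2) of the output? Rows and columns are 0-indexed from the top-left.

-32

The receptive field on the input at this output position is [12 11 / 10 9]. Elementwise product with the kernel and sum: 12·-1 + 10·-2.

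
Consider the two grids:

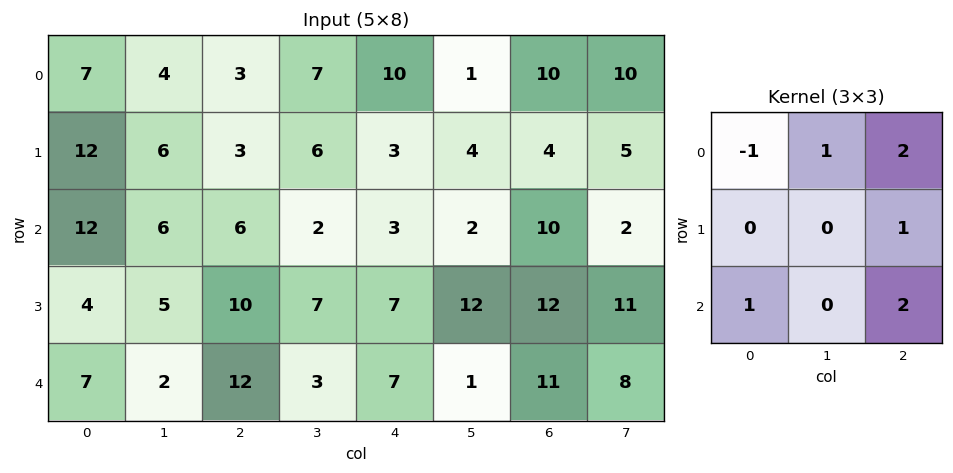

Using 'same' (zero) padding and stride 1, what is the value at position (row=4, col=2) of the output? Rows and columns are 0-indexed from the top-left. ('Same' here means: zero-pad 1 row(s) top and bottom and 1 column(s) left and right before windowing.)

The receptive field on the zero-padded input at this output position is [5 10 7 / 2 12 3 / 0 0 0]. Elementwise product with the kernel and sum: 5·-1 + 10·1 + 7·2 + 3·1 + 0·1 + 0·2.

22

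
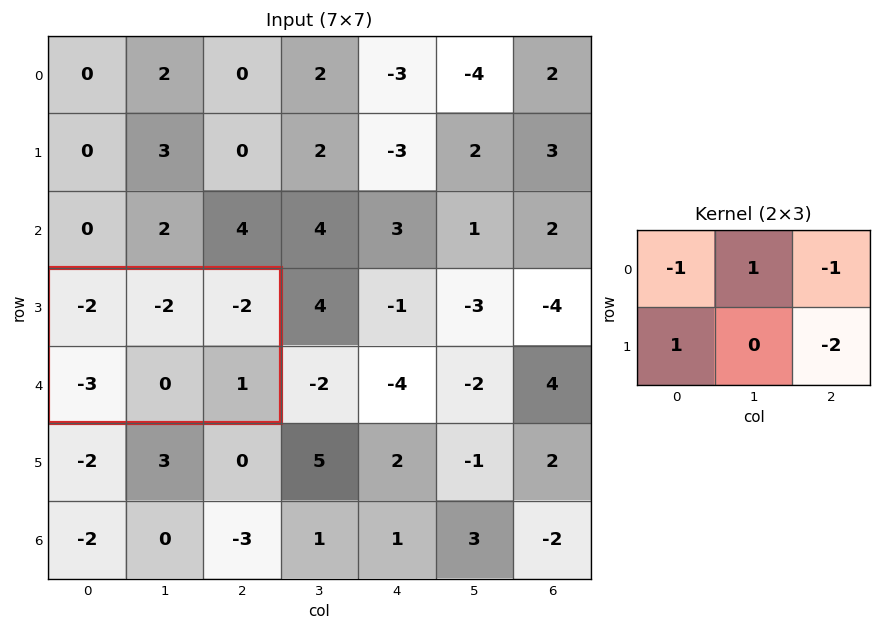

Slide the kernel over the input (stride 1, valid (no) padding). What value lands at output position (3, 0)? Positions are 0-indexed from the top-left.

The receptive field on the input at this output position is [-2 -2 -2 / -3 0 1]. Elementwise product with the kernel and sum: -2·-1 + -2·1 + -2·-1 + -3·1 + 1·-2.

-3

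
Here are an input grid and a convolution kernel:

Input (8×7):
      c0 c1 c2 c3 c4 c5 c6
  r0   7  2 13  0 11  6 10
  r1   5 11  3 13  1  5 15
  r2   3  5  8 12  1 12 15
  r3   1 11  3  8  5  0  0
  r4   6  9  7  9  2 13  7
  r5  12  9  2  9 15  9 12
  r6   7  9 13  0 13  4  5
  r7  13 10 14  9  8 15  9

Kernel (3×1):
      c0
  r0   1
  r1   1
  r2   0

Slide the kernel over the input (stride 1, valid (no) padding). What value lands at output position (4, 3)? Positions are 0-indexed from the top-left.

18

The receptive field on the input at this output position is [9 / 9 / 0]. Elementwise product with the kernel and sum: 9·1 + 9·1.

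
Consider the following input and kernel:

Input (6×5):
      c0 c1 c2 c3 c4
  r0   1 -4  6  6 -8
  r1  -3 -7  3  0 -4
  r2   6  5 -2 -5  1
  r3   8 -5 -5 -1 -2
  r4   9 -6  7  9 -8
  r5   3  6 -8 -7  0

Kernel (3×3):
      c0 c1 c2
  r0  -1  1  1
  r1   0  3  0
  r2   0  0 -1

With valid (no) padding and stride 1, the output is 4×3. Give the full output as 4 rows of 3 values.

Output[0,0]: The receptive field on the input at this output position is [1 -4 6 / -3 -7 3 / 6 5 -2]. Elementwise product with the kernel and sum: 1·-1 + -4·1 + 6·1 + -7·3 + -2·-1.

-18 30 -9
19 5 -20
-25 -36 3
-28 27 29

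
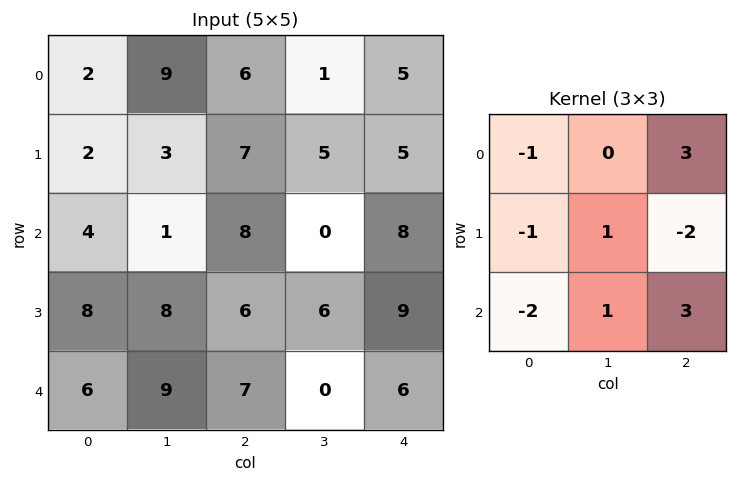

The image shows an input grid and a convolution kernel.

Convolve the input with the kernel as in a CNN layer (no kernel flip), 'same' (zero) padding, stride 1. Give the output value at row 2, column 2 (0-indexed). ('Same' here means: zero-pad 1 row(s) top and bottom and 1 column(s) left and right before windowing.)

The receptive field on the zero-padded input at this output position is [3 7 5 / 1 8 0 / 8 6 6]. Elementwise product with the kernel and sum: 3·-1 + 5·3 + 1·-1 + 8·1 + 0·-2 + 8·-2 + 6·1 + 6·3.

27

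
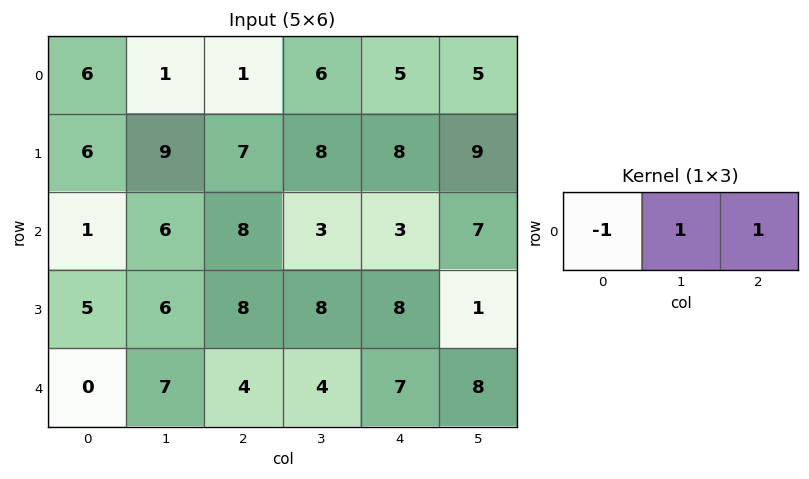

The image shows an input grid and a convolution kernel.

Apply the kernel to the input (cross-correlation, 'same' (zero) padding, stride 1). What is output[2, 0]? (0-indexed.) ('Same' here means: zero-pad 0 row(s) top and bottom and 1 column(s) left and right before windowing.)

The receptive field on the zero-padded input at this output position is [0 1 6]. Elementwise product with the kernel and sum: 0·-1 + 1·1 + 6·1.

7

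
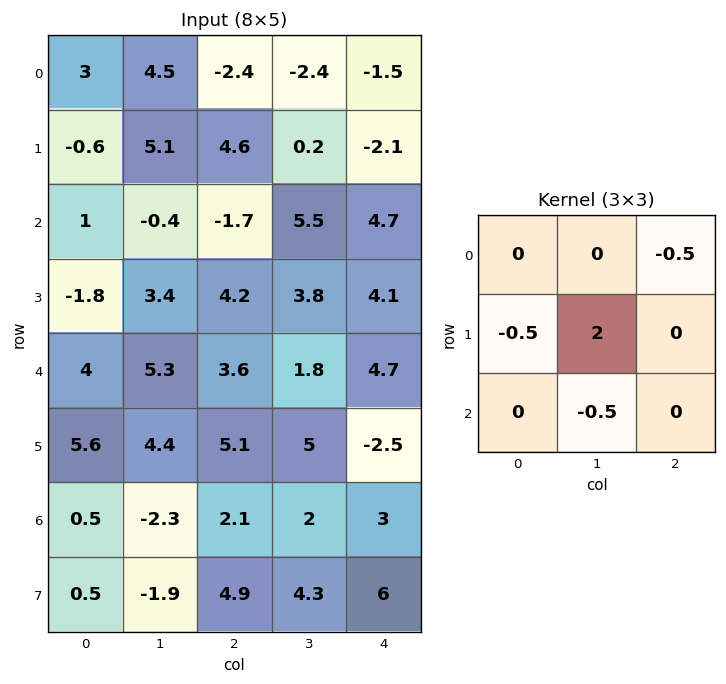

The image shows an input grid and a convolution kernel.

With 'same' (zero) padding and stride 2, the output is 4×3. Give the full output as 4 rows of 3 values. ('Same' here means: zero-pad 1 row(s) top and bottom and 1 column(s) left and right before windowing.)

Output[0,0]: The receptive field on the zero-padded input at this output position is [0 0 0 / 0 3 4.5 / 0 -0.6 5.1]. Elementwise product with the kernel and sum: 0·-0.5 + 0·-0.5 + 3·2 + -0.6·-0.5.
Output[0,1]: The receptive field on the zero-padded input at this output position is [0 0 0 / 4.5 -2.4 -2.4 / 5.1 4.6 0.2]. Elementwise product with the kernel and sum: 0·-0.5 + 4.5·-0.5 + -2.4·2 + 4.6·-0.5.

6.3 -9.35 -0.75
0.35 -5.4 4.6
3.5 0.1 9.75
-1.45 0.4 2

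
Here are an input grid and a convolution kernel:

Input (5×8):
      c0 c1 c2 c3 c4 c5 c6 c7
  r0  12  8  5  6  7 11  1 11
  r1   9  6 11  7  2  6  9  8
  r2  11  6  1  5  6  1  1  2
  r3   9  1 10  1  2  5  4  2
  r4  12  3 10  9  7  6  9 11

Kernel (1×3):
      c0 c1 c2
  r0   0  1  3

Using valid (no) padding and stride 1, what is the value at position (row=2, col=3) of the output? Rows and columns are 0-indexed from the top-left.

9

The receptive field on the input at this output position is [5 6 1]. Elementwise product with the kernel and sum: 6·1 + 1·3.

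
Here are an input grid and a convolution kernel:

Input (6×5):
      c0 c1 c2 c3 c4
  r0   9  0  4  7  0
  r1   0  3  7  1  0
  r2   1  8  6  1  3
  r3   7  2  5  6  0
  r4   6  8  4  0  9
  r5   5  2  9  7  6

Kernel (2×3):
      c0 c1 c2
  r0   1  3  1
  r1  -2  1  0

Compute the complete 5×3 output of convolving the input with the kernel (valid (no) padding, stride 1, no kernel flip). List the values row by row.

Output[0,0]: The receptive field on the input at this output position is [9 0 4 / 0 3 7]. Elementwise product with the kernel and sum: 9·1 + 0·3 + 4·1 + 0·-2 + 3·1.
Output[0,1]: The receptive field on the input at this output position is [0 4 7 / 3 7 1]. Elementwise product with the kernel and sum: 0·1 + 4·3 + 7·1 + 3·-2 + 7·1.

16 20 12
22 15 -1
19 28 8
14 11 15
26 25 2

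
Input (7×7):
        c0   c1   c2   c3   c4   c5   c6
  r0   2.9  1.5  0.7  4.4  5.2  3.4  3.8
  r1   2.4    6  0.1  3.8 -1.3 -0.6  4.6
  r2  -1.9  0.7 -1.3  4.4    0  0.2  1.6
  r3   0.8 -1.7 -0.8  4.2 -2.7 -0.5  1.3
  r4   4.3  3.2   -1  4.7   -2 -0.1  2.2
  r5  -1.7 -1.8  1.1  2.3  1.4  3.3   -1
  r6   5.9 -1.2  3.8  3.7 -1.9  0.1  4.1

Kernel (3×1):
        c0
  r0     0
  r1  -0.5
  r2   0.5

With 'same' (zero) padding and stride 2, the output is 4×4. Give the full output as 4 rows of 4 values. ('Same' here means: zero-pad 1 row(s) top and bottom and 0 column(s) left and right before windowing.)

-0.25 -0.3 -3.25 0.4
1.35 0.25 -1.35 -0.15
-3 1.05 1.7 -1.6
-2.95 -1.9 0.95 -2.05

Output[0,0]: The receptive field on the zero-padded input at this output position is [0 / 2.9 / 2.4]. Elementwise product with the kernel and sum: 2.9·-0.5 + 2.4·0.5.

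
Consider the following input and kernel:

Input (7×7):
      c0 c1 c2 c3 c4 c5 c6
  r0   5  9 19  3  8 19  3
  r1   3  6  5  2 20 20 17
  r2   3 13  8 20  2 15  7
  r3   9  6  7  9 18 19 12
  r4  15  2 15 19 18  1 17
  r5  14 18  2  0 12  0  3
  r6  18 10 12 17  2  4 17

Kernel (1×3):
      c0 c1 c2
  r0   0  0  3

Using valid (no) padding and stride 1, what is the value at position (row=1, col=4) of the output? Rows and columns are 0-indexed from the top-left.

The receptive field on the input at this output position is [20 20 17]. Elementwise product with the kernel and sum: 17·3.

51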